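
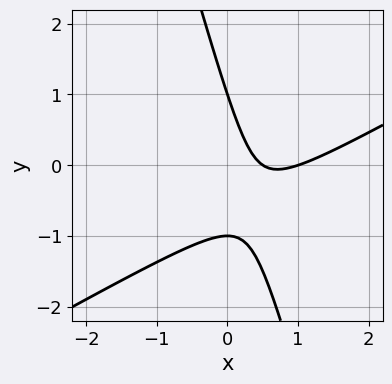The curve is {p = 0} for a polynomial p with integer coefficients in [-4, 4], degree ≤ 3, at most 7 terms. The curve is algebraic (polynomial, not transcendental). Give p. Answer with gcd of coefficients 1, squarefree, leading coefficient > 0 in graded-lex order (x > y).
2*x^2 - 3*x*y - y^2 - 3*x + 1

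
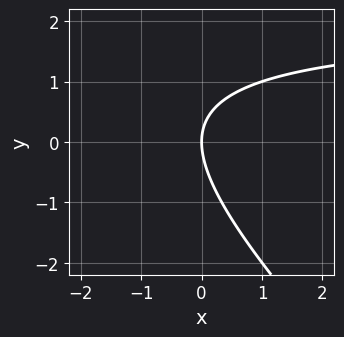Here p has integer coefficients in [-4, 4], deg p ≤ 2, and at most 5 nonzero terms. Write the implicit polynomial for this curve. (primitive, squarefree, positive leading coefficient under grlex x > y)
x*y + y^2 - 2*x

(a) Degree: no degree-1 curve has this shape, so deg p = 2.
(b) From the axis intercepts and sections: it crosses the x-axis at the gridline x = 0; one y-axis crossing is at y = 0.
(c) Solving for integer coefficients yields p as stated.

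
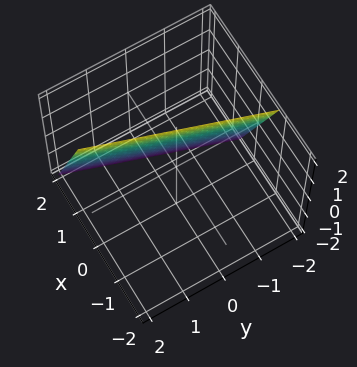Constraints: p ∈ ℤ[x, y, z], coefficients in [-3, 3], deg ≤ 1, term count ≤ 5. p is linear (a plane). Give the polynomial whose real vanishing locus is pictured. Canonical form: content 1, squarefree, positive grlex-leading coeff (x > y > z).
3*x - y + z - 2

1. deg p = 1. The surface is flat (a plane).
2. Checking where it meets the axes: it crosses the y-axis at the gridline y = -2; it crosses the z-axis at the gridline z = 2.
3. Together with the visible shape, these determine p as stated.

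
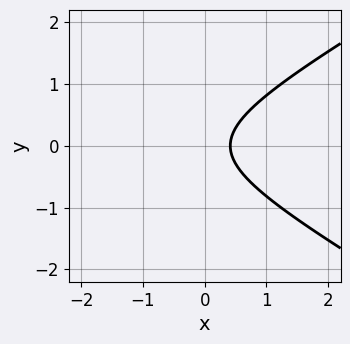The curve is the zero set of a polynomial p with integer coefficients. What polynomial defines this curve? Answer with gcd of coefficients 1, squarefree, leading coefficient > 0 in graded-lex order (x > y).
x^2 - 3*y^2 + 2*x - 1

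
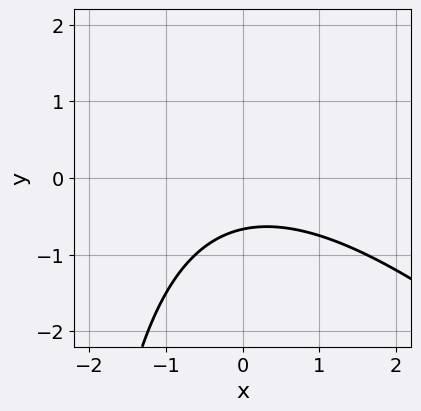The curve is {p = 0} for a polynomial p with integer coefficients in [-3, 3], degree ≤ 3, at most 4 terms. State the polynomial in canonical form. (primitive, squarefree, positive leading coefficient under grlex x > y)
x^2 + x*y + 3*y + 2

Degree: the shape is more complex than any degree-1 curve, so deg p = 2.
Reading off the gridlines: no x-intercept at any integer in the box.
Fitting integer coefficients to these (and the overall shape) gives p.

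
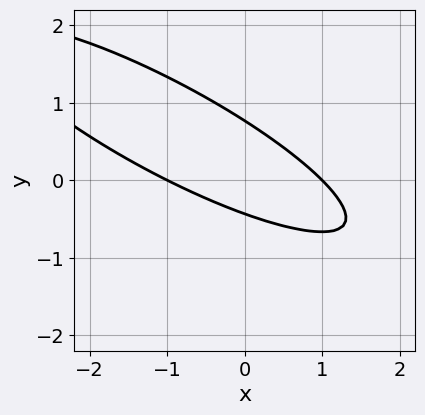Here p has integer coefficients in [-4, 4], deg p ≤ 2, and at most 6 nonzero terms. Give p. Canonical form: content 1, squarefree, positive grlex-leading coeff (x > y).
First, the degree is 2 — the shape is more complex than any degree-1 curve.
Then, from the axis intercepts and sections: among the integer gridlines, it crosses the x-axis at x ∈ {-1, 1}.
Finally, the integer polynomial consistent with all of this is the stated p.

x^2 + 3*x*y + 3*y^2 - y - 1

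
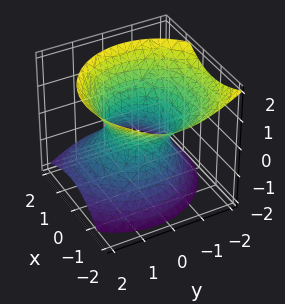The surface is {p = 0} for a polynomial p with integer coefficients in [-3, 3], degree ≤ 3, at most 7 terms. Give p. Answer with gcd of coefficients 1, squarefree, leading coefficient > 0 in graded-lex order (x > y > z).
3*x^2 + 2*x*z + 3*y^2 + y*z - 3*z^2 - 3

First, deg p = 2. A generic line meets the surface in up to 2 points.
Then, checking where it meets the axes: among the integer gridlines, it crosses the x-axis at x ∈ {-1, 1}; no z-intercept at any integer in the box; the y-axis gridline crossings are at y ∈ {-1, 1}.
Finally, matching integer coefficients to the picture gives p.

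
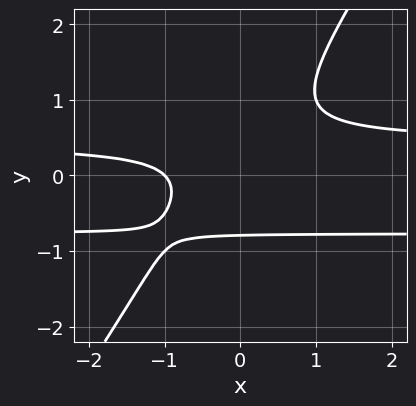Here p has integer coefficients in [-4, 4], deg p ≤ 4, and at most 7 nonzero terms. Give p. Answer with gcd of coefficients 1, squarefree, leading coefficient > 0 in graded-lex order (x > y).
3*x*y^2 - 2*y^3 + x*y - x - 1

First, degree: a generic line meets the curve in up to 3 points, so deg p = 3.
Next, observable constraints: it crosses the x-axis at the gridline x = -1.
Finally, together with the visible shape, these determine p as stated.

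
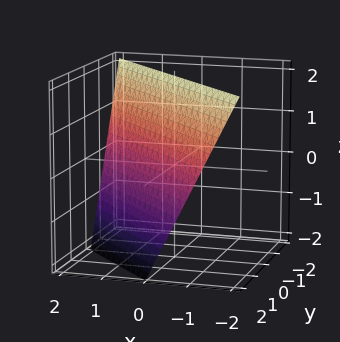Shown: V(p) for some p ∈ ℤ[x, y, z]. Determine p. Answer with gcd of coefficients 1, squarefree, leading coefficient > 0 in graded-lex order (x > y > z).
2*x + 2*y + z - 2

1. deg p = 1. Every cross-section is a straight line — this is a plane.
2. Against the integer gridlines: it crosses the z-axis at the gridline z = 2; it meets the y-axis at y = 1 (among the integer gridlines).
3. The integer polynomial consistent with all of this is the stated p. Check: (1, 0, 0) on the x-axis lies on the surface, and p(1, 0, 0) = 0. ✓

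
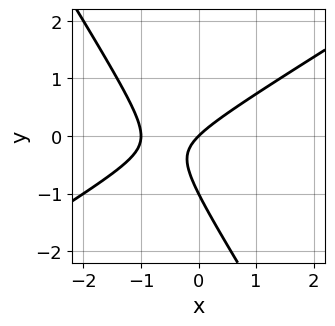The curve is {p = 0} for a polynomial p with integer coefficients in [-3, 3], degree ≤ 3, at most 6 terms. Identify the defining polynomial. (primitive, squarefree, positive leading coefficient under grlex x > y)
The degree is 2 — a generic line meets the curve in up to 2 points.
Checking where it meets the axes: among the integer gridlines, it crosses the y-axis at y ∈ {-1, 0}; the x-axis gridline crossings are at x ∈ {-1, 0}.
The integer polynomial consistent with all of this is the stated p.

x^2 - x*y - y^2 + x - y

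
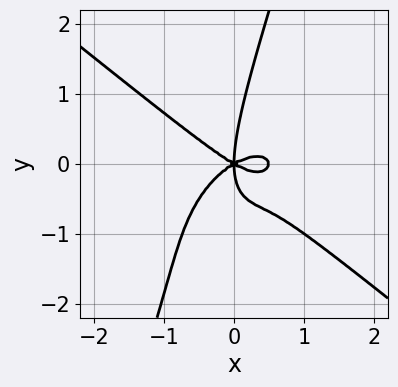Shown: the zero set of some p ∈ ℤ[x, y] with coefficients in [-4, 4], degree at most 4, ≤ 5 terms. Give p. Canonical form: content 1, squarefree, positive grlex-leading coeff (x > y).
2*x^4 + 3*x*y^3 - y^4 - x^3 + 3*x*y^2

Degree: a generic line meets the curve in up to 4 points, so deg p = 4.
Reading off the gridlines: one y-axis crossing is at y = 0; one x-axis crossing is at x = 0.
Putting this together gives p.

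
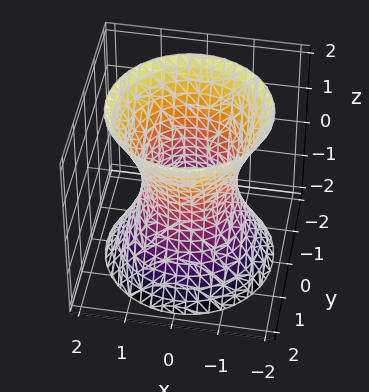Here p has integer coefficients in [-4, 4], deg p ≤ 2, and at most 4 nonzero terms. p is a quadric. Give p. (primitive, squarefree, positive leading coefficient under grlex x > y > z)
First, deg p = 2. An hourglass — one-sheet hyperboloid; a quadric.
Next, symmetries: every cross-section ⟂ z is a circle, so x, y appear only via x² + y²; the z ↦ −z reflection is a symmetry, so z appears only in even powers.
Next, checking where it meets the axes: it misses every integer gridline on the z-axis; the x-axis gridline crossings are at x ∈ {-1, 1}; among the integer gridlines, it crosses the y-axis at y ∈ {-1, 1}; a circular section at z = 2 has radius between 1 and 2.
Finally, the integer polynomial consistent with all of this is the stated p.

2*x^2 + 2*y^2 - z^2 - 2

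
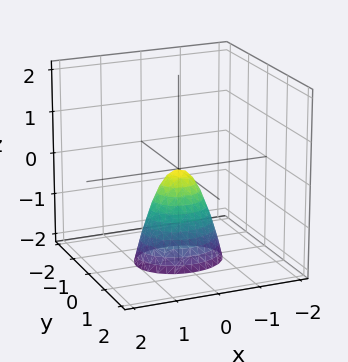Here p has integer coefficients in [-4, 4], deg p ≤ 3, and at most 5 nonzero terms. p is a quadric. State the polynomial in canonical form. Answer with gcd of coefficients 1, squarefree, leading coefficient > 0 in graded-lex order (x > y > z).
The degree is 2 — a paraboloid; a quadric.
Symmetries: it's symmetric under x → −x, forcing even powers of x; it's symmetric under y → −y, forcing even powers of y.
Checking where it meets the axes: it crosses the z-axis at the gridline z = 0; it meets the x-axis at x = 0 (among the integer gridlines); it meets the y-axis at y = 0 (among the integer gridlines).
Fitting integer coefficients to these (and the overall shape) gives p.

2*x^2 + 3*y^2 + z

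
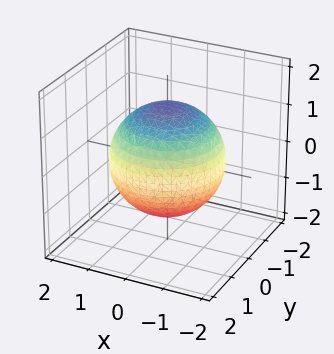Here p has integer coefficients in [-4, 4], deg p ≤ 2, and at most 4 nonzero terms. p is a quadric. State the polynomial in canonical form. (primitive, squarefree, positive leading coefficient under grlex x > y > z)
x^2 + y^2 + z^2 - 2

deg p = 2. Bounded and convex; a quadric.
Symmetries: the z ↦ −z reflection is a symmetry, so z appears only in even powers; the z-axis is an axis of rotation, so x and y enter only as x² + y².
Observable constraints: a circular section at z = -1 has radius exactly 1.
Solving for integer coefficients yields p as stated.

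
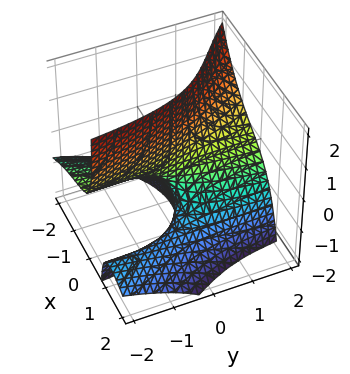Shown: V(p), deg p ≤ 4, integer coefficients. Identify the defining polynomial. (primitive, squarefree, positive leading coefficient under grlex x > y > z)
First, degree: the shape is more complex than any degree-2 surface, so deg p = 3.
Then, from the visible intercepts: it crosses the x-axis at the gridline x = 0; every point of the z-axis in the box is on the surface; the visible y-axis segment lies entirely on the surface.
Finally, the integer polynomial consistent with all of this is the stated p.

x^3 - 2*x*y*z + 3*x*z + 2*y*z + 3*x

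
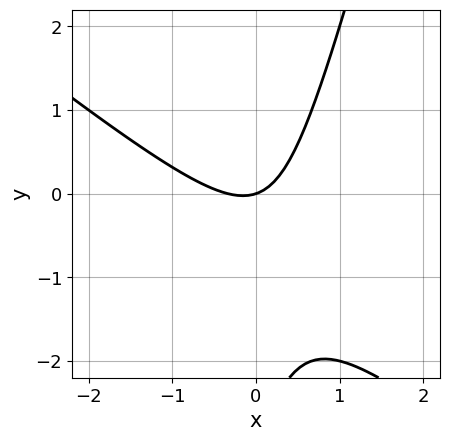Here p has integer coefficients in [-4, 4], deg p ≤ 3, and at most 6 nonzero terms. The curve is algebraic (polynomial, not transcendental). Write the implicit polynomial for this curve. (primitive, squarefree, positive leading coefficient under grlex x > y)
3*x^2 + 3*x*y - y^2 + x - 3*y

First, degree: the shape is more complex than any degree-1 curve, so deg p = 2.
Then, against the integer gridlines: it crosses the y-axis at the gridline y = 0; one x-axis crossing is at x = 0.
Finally, fitting integer coefficients to these (and the overall shape) gives p.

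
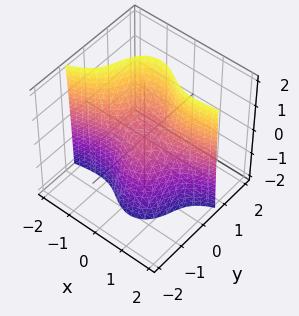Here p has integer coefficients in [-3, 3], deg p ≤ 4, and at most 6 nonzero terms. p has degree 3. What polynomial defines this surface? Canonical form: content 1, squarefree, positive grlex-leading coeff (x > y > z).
x^3 - 3*x^2*y - x*y*z - 2*y^3 + z

1. Degree: the shape is more complex than any degree-2 surface, so deg p = 3.
2. From the visible intercepts: it meets the y-axis at y = 0 (among the integer gridlines); one x-axis crossing is at x = 0; it meets the z-axis at z = 0 (among the integer gridlines).
3. Matching integer coefficients to the picture gives p.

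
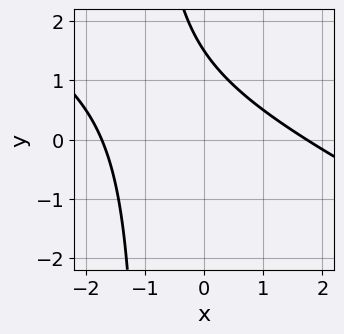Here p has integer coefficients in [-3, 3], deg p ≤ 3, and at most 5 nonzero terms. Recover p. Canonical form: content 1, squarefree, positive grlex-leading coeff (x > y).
x^2 + 2*x*y + 2*y - 3

First, degree: a generic line meets the curve in up to 2 points, so deg p = 2.
Finally, putting this together gives p.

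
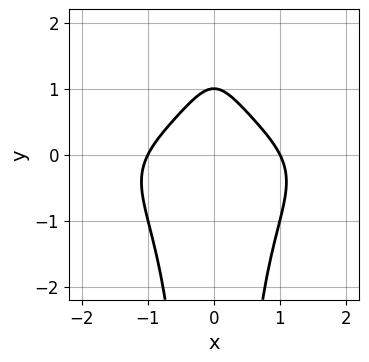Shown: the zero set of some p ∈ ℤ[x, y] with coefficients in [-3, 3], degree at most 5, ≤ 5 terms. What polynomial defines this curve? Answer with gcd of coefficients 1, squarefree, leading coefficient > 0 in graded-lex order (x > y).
x^2*y^2 + x^2 + y - 1

First, deg p = 4. No degree-3 curve has this shape.
Then, symmetries: it's symmetric under x → −x, forcing even powers of x.
Next, observable constraints: it meets the y-axis at y = 1 (among the integer gridlines); among the integer gridlines, it crosses the x-axis at x ∈ {-1, 1}.
Finally, the integer polynomial consistent with all of this is the stated p.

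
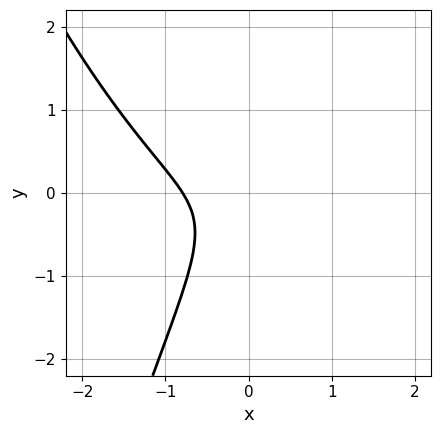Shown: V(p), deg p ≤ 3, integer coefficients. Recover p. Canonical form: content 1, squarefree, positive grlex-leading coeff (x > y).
1. deg p = 3. No degree-2 curve has this shape.
2. Reading off the gridlines: the curve avoids every integer y-axis point in the box.
3. Fitting integer coefficients to these (and the overall shape) gives p.

2*x^3 - 3*x*y + 2*y^2 + 1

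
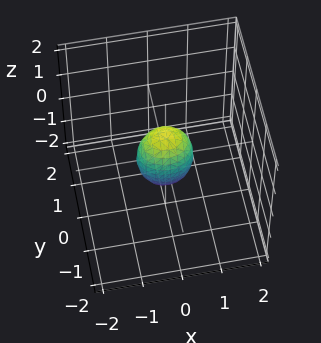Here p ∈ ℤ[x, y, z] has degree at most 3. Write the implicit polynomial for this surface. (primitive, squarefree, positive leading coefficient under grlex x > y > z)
2*x^2 + 3*y^2 + z^2 - 1

Degree: a closed, bounded, convex surface; a quadric, so deg p = 2.
Symmetries: the x ↦ −x reflection is a symmetry, so x appears only in even powers; the y ↦ −y reflection is a symmetry, so y appears only in even powers; mirror symmetry z ↦ −z ⇒ only even powers of z.
From the visible intercepts: among the integer gridlines, it crosses the z-axis at z ∈ {-1, 1}.
The integer polynomial consistent with all of this is the stated p.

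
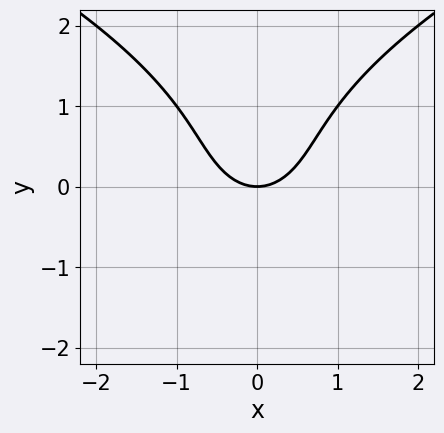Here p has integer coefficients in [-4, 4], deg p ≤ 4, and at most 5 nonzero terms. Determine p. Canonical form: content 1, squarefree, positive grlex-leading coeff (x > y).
(a) The degree is 3 — no degree-2 curve has this shape.
(b) Symmetries: the x ↦ −x reflection is a symmetry, so x appears only in even powers.
(c) Reading off the gridlines: it meets the y-axis at y = 0 (among the integer gridlines); it meets the x-axis at x = 0 (among the integer gridlines).
(d) Matching integer coefficients to the picture gives p.

y^3 - 2*x^2 - y^2 + 2*y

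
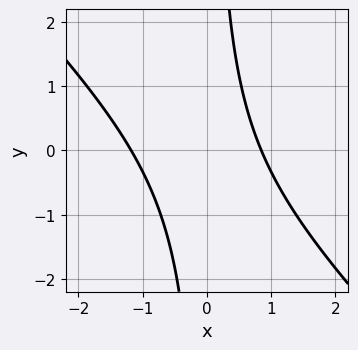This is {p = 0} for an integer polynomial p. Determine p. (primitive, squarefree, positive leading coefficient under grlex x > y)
3*x^2 + 3*x*y + x - 3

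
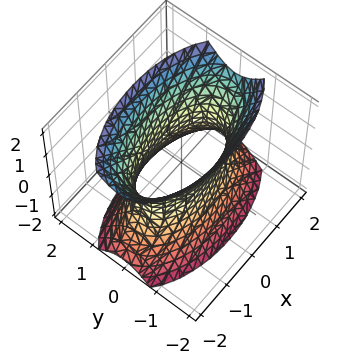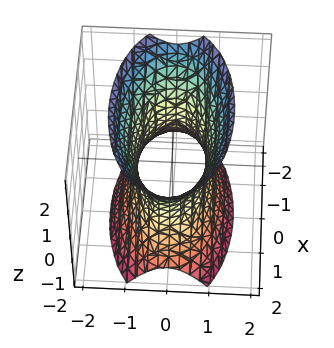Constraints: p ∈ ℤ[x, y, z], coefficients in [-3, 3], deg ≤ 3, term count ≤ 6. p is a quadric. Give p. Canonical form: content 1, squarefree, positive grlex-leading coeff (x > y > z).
x^2 + 3*y^2 - z^2 - 2

1. The degree is 2 — an hourglass — one-sheet hyperboloid; a quadric.
2. Symmetries: it's symmetric under z → −z, forcing even powers of z; the y ↦ −y reflection is a symmetry, so y appears only in even powers; the x ↦ −x reflection is a symmetry, so x appears only in even powers.
3. Checking where it meets the axes: it misses every integer gridline on the z-axis.
4. Assembling these constraints gives the stated polynomial.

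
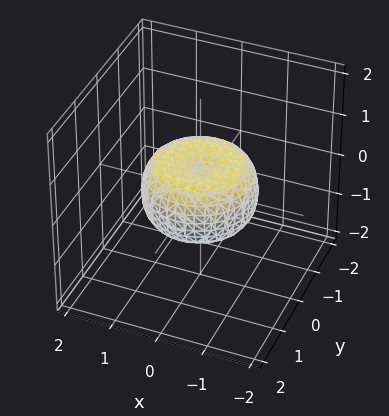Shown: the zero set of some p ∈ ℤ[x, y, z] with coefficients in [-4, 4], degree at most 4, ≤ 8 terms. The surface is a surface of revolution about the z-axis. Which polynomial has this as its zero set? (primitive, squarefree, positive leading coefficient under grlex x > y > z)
2*x^4 + 4*x^2*y^2 + 2*y^4 - 2*x^2 - 2*y^2 + 3*z^2 - 1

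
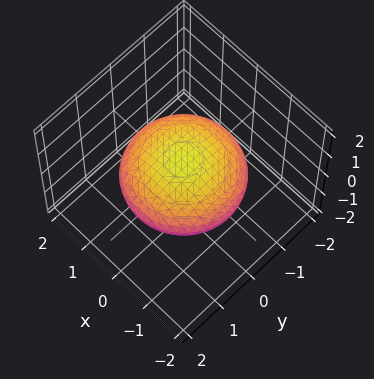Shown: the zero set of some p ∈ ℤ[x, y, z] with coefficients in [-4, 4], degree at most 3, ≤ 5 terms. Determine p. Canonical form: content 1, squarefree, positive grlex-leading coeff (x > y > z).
x^2 + y^2 + 3*z^2 - 2

First, degree: a closed, bounded, convex surface; a quadric, so deg p = 2.
Next, symmetries: it's symmetric under z → −z, forcing even powers of z; rotational symmetry about the z-axis ⇒ p depends on x, y only through x² + y².
Next, from the axis intercepts and sections: a circular section at z = 0 has radius between 1 and 2.
Finally, fitting integer coefficients to these (and the overall shape) gives p.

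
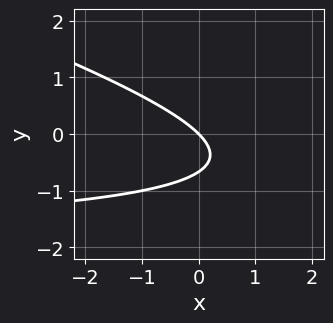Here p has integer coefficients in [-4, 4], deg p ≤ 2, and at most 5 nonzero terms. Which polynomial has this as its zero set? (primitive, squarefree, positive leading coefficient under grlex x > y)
x*y + 3*y^2 + 2*x + 2*y

The degree is 2 — a generic line meets the curve in up to 2 points.
Against the integer gridlines: it crosses the y-axis at the gridline y = 0; it meets the x-axis at x = 0 (among the integer gridlines).
Together with the visible shape, these determine p as stated.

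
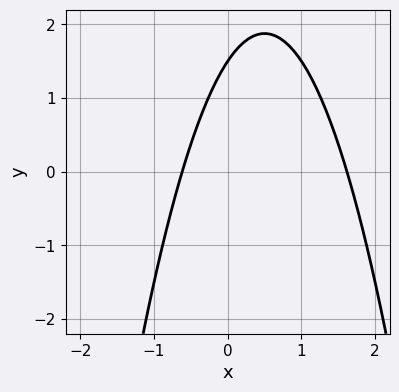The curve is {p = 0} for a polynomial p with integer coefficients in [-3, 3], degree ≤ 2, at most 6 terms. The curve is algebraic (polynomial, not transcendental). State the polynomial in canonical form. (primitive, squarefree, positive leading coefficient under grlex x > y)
The degree is 2 — the shape is more complex than any degree-1 curve.
Putting this together gives p.

3*x^2 - 3*x + 2*y - 3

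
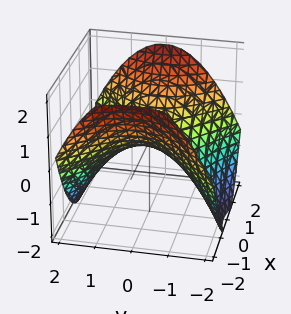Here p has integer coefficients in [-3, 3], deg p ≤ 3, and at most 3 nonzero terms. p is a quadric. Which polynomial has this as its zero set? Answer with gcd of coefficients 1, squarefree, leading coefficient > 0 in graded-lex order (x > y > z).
Degree: a hyperbolic paraboloid; a quadric, so deg p = 2.
Symmetries: the y ↦ −y reflection is a symmetry, so y appears only in even powers; the x ↦ −x reflection is a symmetry, so x appears only in even powers.
Reading off the gridlines: it meets the z-axis at z = 0 (among the integer gridlines); it crosses the x-axis at the gridline x = 0; one y-axis crossing is at y = 0.
These observations pin down the coefficients.

x^2 - y^2 - 2*z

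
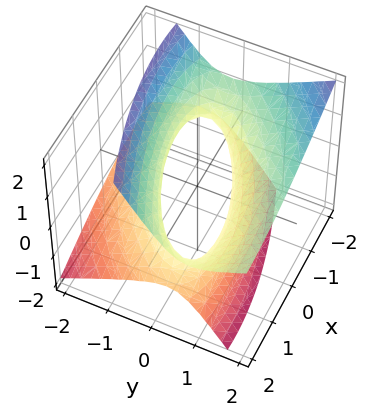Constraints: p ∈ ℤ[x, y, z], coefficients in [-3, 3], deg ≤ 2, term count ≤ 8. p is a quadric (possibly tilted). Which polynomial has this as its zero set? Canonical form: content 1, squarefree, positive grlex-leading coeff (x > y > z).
The degree is 2 — a generic line meets the surface in up to 2 points.
Reading off the gridlines: the surface avoids every integer z-axis point in the box.
Putting this together gives p.

x^2 - 2*x*y + 3*y^2 - 3*y*z - 3*z^2 - 2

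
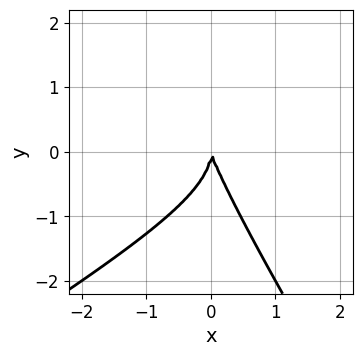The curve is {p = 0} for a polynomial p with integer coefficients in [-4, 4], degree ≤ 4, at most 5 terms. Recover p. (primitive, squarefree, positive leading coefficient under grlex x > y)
(a) deg p = 3. No degree-2 curve has this shape.
(b) From the axis intercepts and sections: it meets the y-axis at y = 0 (among the integer gridlines); it crosses the x-axis at the gridline x = 0.
(c) Matching integer coefficients to the picture gives p.

x^3 - 2*x*y^2 - y^3 - 3*x^2 - x*y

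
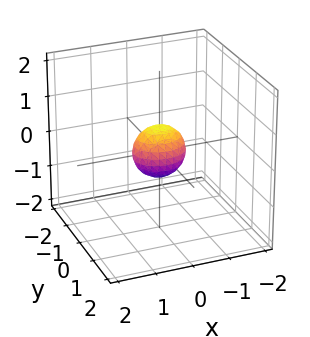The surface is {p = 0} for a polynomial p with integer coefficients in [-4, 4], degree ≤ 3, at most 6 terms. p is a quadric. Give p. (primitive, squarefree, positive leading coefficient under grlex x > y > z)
2*x^2 + 3*y^2 + 2*z^2 - 1

1. The degree is 2 — bounded and convex; a quadric.
2. Symmetries: mirror symmetry z ↦ −z ⇒ only even powers of z; it's symmetric under y → −y, forcing even powers of y; the x ↦ −x reflection is a symmetry, so x appears only in even powers.
3. Together with the visible shape, these determine p as stated.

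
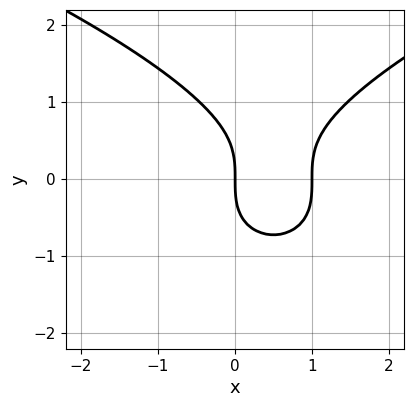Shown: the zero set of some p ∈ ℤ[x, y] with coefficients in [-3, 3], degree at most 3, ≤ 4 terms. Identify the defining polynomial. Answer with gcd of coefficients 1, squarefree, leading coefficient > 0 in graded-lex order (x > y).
2*y^3 - 3*x^2 + 3*x

First, the degree is 3 — no degree-2 curve has this shape.
Next, reading off the gridlines: among the integer gridlines, it crosses the x-axis at x ∈ {0, 1}; it crosses the y-axis at the gridline y = 0.
Finally, together with the visible shape, these determine p as stated.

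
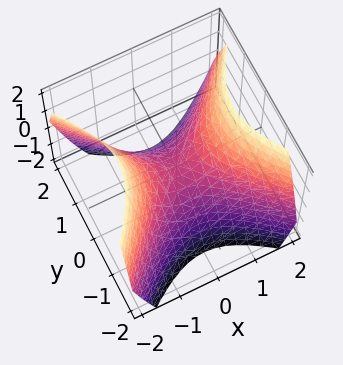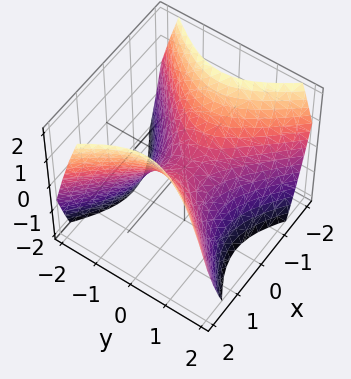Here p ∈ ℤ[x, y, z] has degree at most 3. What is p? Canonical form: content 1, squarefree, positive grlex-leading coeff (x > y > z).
x^2 - y^2 - z

1. Degree: a saddle surface; a quadric, so deg p = 2.
2. Symmetries: it's symmetric under x → −x, forcing even powers of x; mirror symmetry y ↦ −y ⇒ only even powers of y.
3. From the visible intercepts: it meets the y-axis at y = 0 (among the integer gridlines); it crosses the z-axis at the gridline z = 0; one x-axis crossing is at x = 0.
4. Matching integer coefficients to the picture gives p.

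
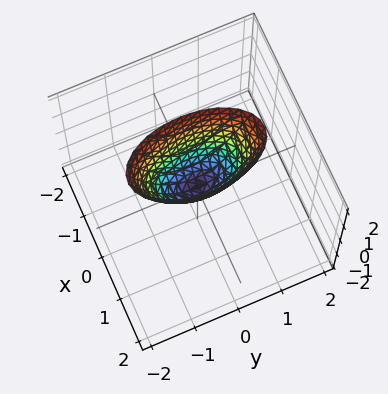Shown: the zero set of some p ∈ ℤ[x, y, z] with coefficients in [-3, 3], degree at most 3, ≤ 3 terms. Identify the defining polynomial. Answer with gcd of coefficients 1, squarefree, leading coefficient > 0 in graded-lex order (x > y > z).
3*x^2 + y^2 - z

First, deg p = 2.
Next, symmetries: the x ↦ −x reflection is a symmetry, so x appears only in even powers; it's symmetric under y → −y, forcing even powers of y.
Next, against the integer gridlines: it crosses the y-axis at the gridline y = 0; one x-axis crossing is at x = 0.
Finally, matching integer coefficients to the picture gives p.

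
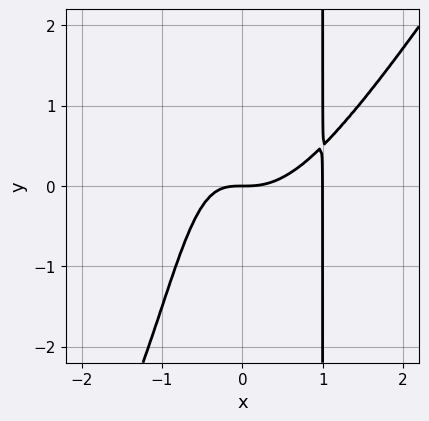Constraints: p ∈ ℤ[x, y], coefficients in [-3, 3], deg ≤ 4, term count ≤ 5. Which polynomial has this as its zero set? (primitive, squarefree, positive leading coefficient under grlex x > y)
3*x^4 - 2*x^3*y - 3*x^3 + 2*y

First, deg p = 4. No degree-3 curve has this shape.
Next, observable constraints: one y-axis crossing is at y = 0; among the integer gridlines, it crosses the x-axis at x ∈ {0, 1}.
Finally, solving for integer coefficients yields p as stated.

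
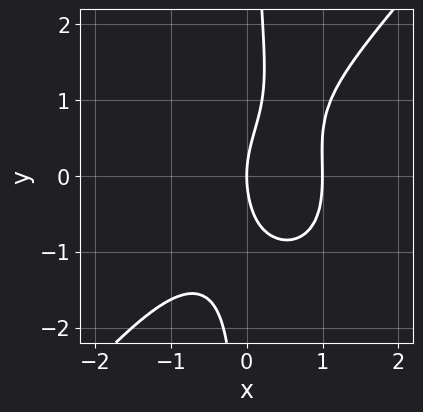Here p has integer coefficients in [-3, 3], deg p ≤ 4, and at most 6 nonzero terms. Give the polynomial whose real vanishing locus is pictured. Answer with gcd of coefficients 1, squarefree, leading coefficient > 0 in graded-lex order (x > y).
(a) deg p = 4.
(b) Observable constraints: among the integer gridlines, it crosses the x-axis at x ∈ {0, 1}; it crosses the y-axis at the gridline y = 0.
(c) The integer polynomial consistent with all of this is the stated p.

3*x^4 - 2*x*y^3 + y^2 - 3*x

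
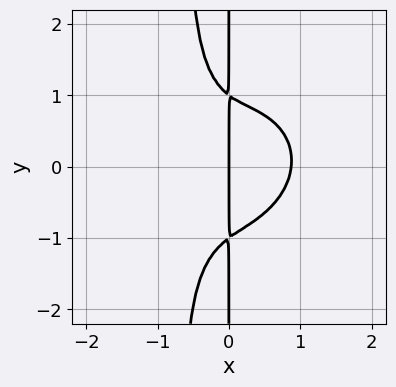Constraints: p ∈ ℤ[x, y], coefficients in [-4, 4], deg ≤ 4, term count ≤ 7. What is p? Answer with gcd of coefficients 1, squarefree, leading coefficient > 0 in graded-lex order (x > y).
3*x^4 - x^3*y + 3*x^2*y^2 + 2*x*y^2 - 2*x

1. deg p = 4.
2. Observable constraints: the visible y-axis segment lies entirely on the curve; it meets the x-axis at x = 0 (among the integer gridlines).
3. Together with the visible shape, these determine p as stated.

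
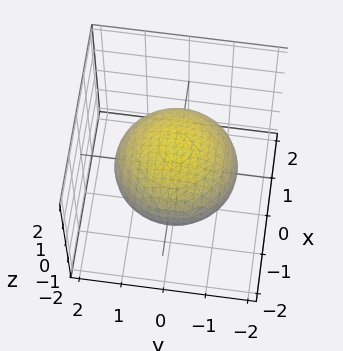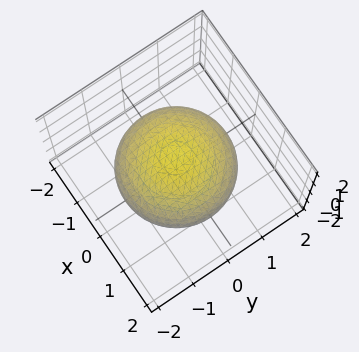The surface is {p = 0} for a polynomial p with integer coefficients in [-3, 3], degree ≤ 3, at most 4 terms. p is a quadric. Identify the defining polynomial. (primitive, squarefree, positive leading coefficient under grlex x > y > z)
First, deg p = 2.
Then, symmetries: the z-axis is an axis of rotation, so x and y enter only as x² + y²; the z ↦ −z reflection is a symmetry, so z appears only in even powers.
Then, reading off the gridlines: among the integer gridlines, it crosses the z-axis at z ∈ {-1, 1}; a circular section at z = 0 has radius between 1 and 2.
Finally, fitting integer coefficients to these (and the overall shape) gives p.

x^2 + y^2 + 2*z^2 - 2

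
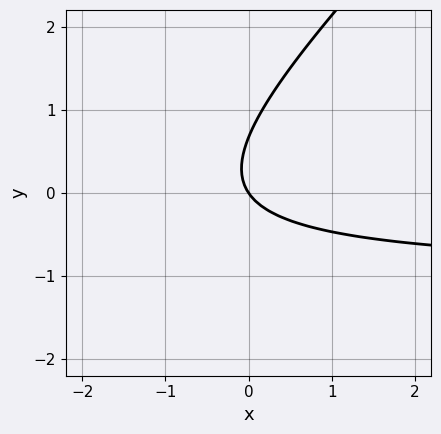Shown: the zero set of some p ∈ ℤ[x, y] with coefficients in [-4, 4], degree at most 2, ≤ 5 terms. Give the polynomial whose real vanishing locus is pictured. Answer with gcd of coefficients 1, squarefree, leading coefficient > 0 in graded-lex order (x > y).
3*x*y - 3*y^2 + 3*x + 2*y

Degree: no degree-1 curve has this shape, so deg p = 2.
Reading off the gridlines: one x-axis crossing is at x = 0; one y-axis crossing is at y = 0.
These observations pin down the coefficients.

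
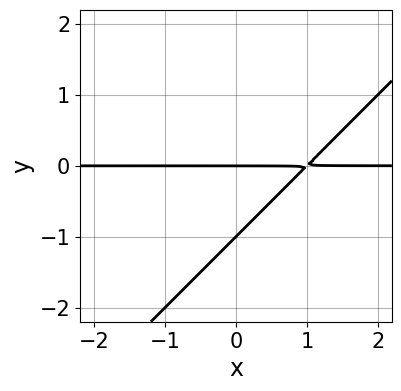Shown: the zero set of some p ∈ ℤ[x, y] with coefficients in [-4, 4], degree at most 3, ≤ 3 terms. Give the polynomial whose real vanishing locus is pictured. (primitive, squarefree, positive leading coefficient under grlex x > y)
1. The degree is 2 — a generic line meets the curve in up to 2 points.
2. Against the integer gridlines: the visible x-axis segment lies entirely on the curve; among the integer gridlines, it crosses the y-axis at y ∈ {-1, 0}.
3. Solving for integer coefficients yields p as stated.

x*y - y^2 - y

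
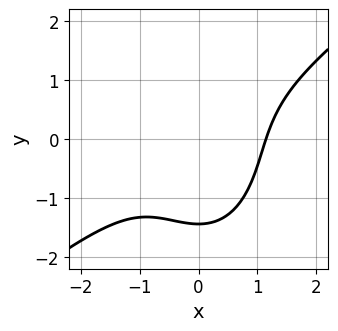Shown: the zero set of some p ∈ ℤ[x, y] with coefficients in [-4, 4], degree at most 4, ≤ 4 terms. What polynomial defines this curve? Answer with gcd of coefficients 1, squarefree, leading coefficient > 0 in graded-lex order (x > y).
2*x^3 - 2*x^2*y - y^3 - 3

(a) deg p = 3.
(b) Matching integer coefficients to the picture gives p.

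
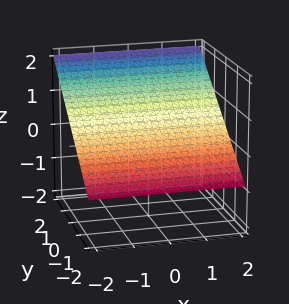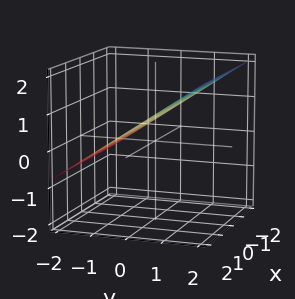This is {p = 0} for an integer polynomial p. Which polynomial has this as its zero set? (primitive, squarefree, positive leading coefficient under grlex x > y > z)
(a) deg p = 1.
(b) Against the integer gridlines: one y-axis crossing is at y = -1; the surface avoids every integer x-axis point in the box.
(c) These observations pin down the coefficients.

2*y - 3*z + 2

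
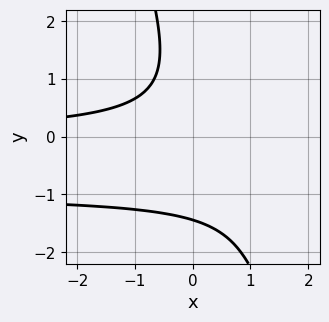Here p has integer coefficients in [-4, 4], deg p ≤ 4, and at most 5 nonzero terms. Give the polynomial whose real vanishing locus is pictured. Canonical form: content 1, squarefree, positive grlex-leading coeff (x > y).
The degree is 3 — no degree-2 curve has this shape.
Against the integer gridlines: the curve avoids every integer x-axis point in the box.
Assembling these constraints gives the stated polynomial.

3*x*y^2 + y^3 + 3*x*y + 3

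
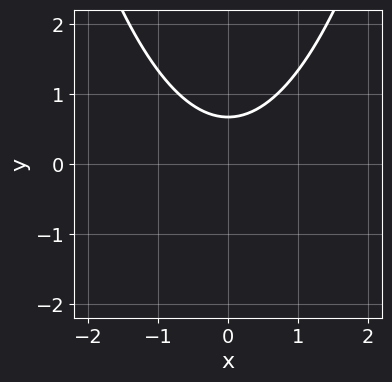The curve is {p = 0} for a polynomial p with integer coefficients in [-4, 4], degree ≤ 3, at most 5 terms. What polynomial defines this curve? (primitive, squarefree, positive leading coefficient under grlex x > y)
(a) The degree is 2 — the shape is more complex than any degree-1 curve.
(b) Symmetries: it's symmetric under x → −x, forcing even powers of x.
(c) Reading off the gridlines: no x-intercept at any integer in the box.
(d) Matching integer coefficients to the picture gives p.

2*x^2 - 3*y + 2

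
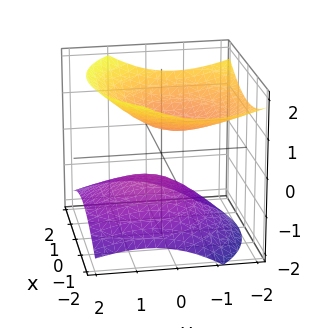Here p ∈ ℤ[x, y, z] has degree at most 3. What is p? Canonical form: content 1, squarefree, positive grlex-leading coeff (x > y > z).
x^2 + y^2 + y*z - 2*z^2 + 1

There are 2 components. Treating them together as one polynomial.
Degree: no degree-1 surface has this shape, so deg p = 2.
Observable constraints: the surface avoids every integer y-axis point in the box; no x-intercept at any integer in the box.
Fitting integer coefficients to these (and the overall shape) gives p.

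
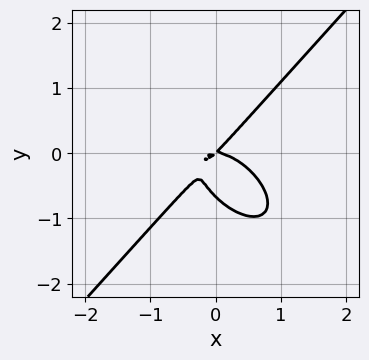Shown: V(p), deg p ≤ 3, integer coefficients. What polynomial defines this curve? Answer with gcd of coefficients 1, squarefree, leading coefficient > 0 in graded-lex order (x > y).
3*x^3 + x^2*y - 3*y^3 + 2*x*y - 2*y^2

First, deg p = 3. No degree-2 curve has this shape.
Next, against the integer gridlines: it crosses the x-axis at the gridline x = 0; one y-axis crossing is at y = 0.
Finally, fitting integer coefficients to these (and the overall shape) gives p.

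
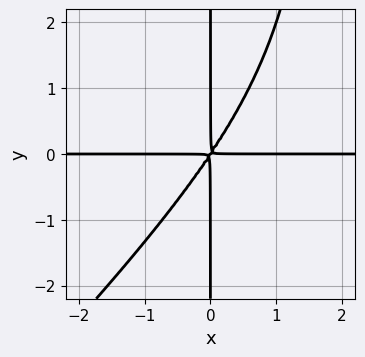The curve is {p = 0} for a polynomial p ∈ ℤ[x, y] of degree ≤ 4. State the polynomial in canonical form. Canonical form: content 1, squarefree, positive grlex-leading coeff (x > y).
deg p = 4.
Checking where it meets the axes: the visible x-axis segment lies entirely on the curve; every point of the y-axis in the box is on the curve.
Together with the visible shape, these determine p as stated.

x^3*y - x^2*y^2 - 3*x^2*y + 2*x*y^2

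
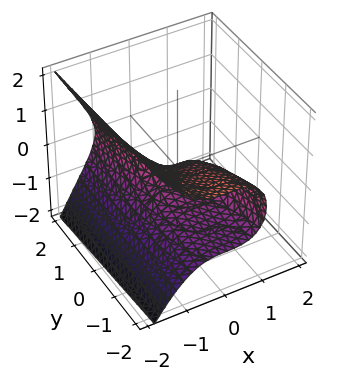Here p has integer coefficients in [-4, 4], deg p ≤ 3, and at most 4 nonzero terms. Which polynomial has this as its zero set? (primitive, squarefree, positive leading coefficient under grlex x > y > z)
2*x^3 + 3*z^2 + y

First, the degree is 3 — the shape is more complex than any degree-2 surface.
Then, checking where it meets the axes: one z-axis crossing is at z = 0; it meets the y-axis at y = 0 (among the integer gridlines); it crosses the x-axis at the gridline x = 0.
Finally, fitting integer coefficients to these (and the overall shape) gives p.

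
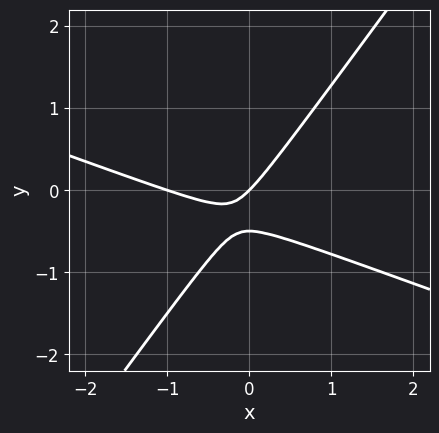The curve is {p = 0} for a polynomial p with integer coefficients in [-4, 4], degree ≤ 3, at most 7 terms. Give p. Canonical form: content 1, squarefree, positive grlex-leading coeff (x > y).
(a) Degree: no degree-1 curve has this shape, so deg p = 2.
(b) Observable constraints: among the integer gridlines, it crosses the x-axis at x ∈ {-1, 0}; it meets the y-axis at y = 0 (among the integer gridlines).
(c) Together with the visible shape, these determine p as stated.

x^2 + 2*x*y - 2*y^2 + x - y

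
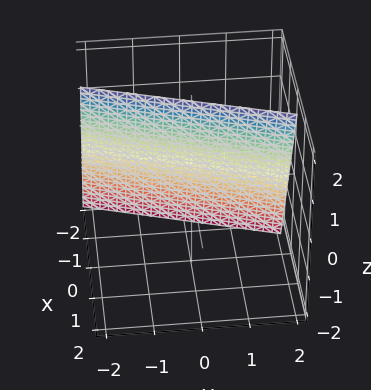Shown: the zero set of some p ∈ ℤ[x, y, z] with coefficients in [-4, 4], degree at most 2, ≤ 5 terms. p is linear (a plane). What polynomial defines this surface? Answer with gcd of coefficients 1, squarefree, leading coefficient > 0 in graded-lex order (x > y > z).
3*x - y - z + 2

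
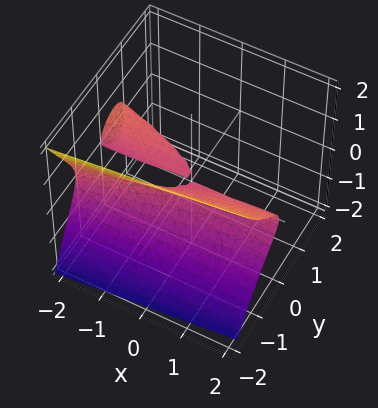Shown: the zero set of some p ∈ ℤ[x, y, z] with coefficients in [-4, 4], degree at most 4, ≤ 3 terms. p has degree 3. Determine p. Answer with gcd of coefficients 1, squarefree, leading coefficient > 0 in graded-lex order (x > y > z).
There are 2 components. They look like related sheets of one shape, so recover p as a whole.
Degree: the shape is more complex than any degree-2 surface, so deg p = 3.
Against the integer gridlines: every point of the x-axis in the box is on the surface; one z-axis crossing is at z = 0; one y-axis crossing is at y = 0.
Assembling these constraints gives the stated polynomial.

2*y^3 + x*y + 3*z^2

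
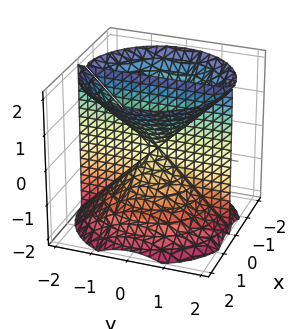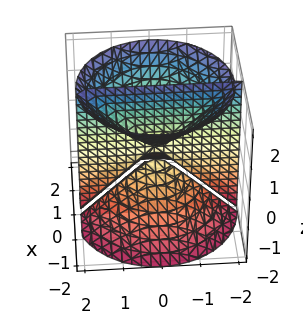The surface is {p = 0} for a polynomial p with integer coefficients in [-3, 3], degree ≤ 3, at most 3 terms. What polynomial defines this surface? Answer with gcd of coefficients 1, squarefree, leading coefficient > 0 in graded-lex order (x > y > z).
x^3 + x*y^2 - x*z^2

The picture has 3 separate pieces. They look like related sheets of one shape, so recover p as a whole.
Degree: a generic line meets the surface in up to 3 points, so deg p = 3.
Observable constraints: the visible z-axis segment lies entirely on the surface; the visible y-axis segment lies entirely on the surface; it meets the x-axis at x = 0 (among the integer gridlines).
Assembling these constraints gives the stated polynomial.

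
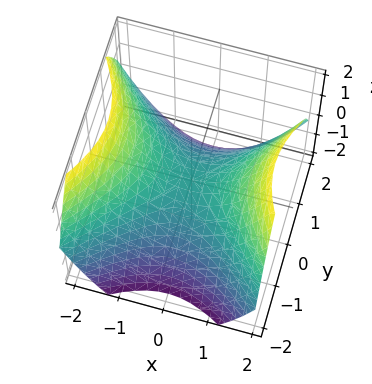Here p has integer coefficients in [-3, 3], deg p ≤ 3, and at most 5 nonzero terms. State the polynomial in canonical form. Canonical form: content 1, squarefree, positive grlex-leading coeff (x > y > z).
1. Degree: a saddle surface; a quadric, so deg p = 2.
2. Symmetries: it's symmetric under x → −x, forcing even powers of x; the y ↦ −y reflection is a symmetry, so y appears only in even powers.
3. Observable constraints: it meets the x-axis at x = 0 (among the integer gridlines); it crosses the y-axis at the gridline y = 0; it meets the z-axis at z = 0 (among the integer gridlines).
4. Assembling these constraints gives the stated polynomial.

2*x^2 - 2*y^2 - 3*z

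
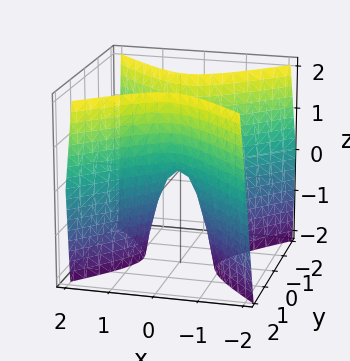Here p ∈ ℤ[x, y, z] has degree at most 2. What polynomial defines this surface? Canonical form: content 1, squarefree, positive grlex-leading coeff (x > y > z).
(a) Degree: a saddle surface; a quadric, so deg p = 2.
(b) Symmetries: mirror symmetry x ↦ −x ⇒ only even powers of x; it's symmetric under y → −y, forcing even powers of y.
(c) Against the integer gridlines: one x-axis crossing is at x = 0; it meets the y-axis at y = 0 (among the integer gridlines); it meets the z-axis at z = 0 (among the integer gridlines).
(d) Together with the visible shape, these determine p as stated.

3*x^2 - 3*y^2 + z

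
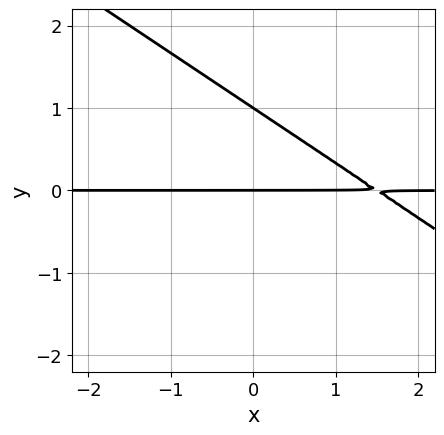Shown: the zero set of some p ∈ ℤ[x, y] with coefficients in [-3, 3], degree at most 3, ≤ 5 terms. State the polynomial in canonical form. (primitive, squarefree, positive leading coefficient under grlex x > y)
2*x*y + 3*y^2 - 3*y

The degree is 2 — the shape is more complex than any degree-1 curve.
From the visible intercepts: among the integer gridlines, it crosses the y-axis at y ∈ {0, 1}; every point of the x-axis in the box is on the curve.
The integer polynomial consistent with all of this is the stated p.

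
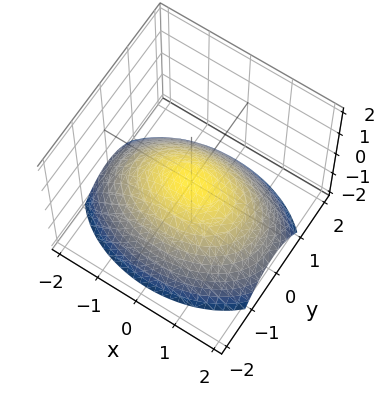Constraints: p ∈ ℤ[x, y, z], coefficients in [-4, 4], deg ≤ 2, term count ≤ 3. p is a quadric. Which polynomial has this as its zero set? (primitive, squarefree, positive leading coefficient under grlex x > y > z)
1. Degree: a paraboloid; a quadric, so deg p = 2.
2. Symmetries: the y ↦ −y reflection is a symmetry, so y appears only in even powers; mirror symmetry x ↦ −x ⇒ only even powers of x.
3. Reading off the gridlines: one z-axis crossing is at z = 0; one y-axis crossing is at y = 0; it meets the x-axis at x = 0 (among the integer gridlines).
4. Assembling these constraints gives the stated polynomial.

x^2 + 2*y^2 + 3*z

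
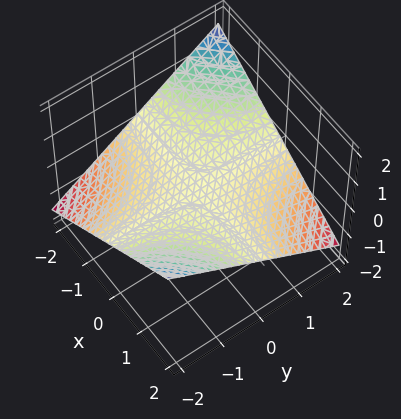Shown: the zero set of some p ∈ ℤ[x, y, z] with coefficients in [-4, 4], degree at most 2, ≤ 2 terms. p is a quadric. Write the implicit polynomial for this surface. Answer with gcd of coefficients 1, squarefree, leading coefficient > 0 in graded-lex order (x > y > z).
(a) deg p = 2. A hyperbolic paraboloid; a quadric.
(b) Against the integer gridlines: the visible x-axis segment lies entirely on the surface; every point of the y-axis in the box is on the surface.
(c) Assembling these constraints gives the stated polynomial.

x*y + 3*z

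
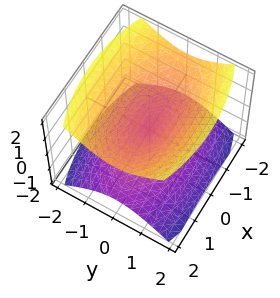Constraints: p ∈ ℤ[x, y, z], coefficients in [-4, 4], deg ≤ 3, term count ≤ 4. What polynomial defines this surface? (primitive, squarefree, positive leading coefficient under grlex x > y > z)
First, I count 2 distinct pieces. Treating them together as one polynomial.
Then, the degree is 2 — a double cone through the origin; a quadric.
Then, symmetries: the z ↦ −z reflection is a symmetry, so z appears only in even powers; it's symmetric under x → −x, forcing even powers of x; it's symmetric under y → −y, forcing even powers of y.
Then, from the visible intercepts: it crosses the x-axis at the gridline x = 0; one z-axis crossing is at z = 0.
Finally, these observations pin down the coefficients.

x^2 + 3*y^2 - 3*z^2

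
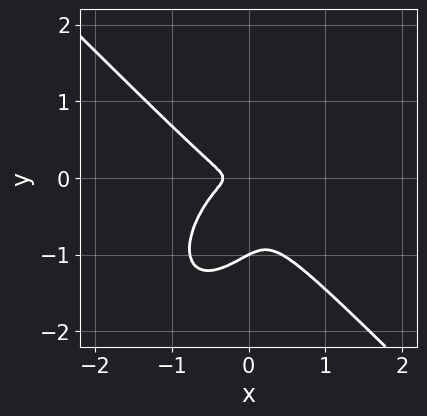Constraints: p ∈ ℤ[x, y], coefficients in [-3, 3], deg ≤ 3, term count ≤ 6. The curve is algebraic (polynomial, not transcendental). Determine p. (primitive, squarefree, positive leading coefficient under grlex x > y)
3*x^3 - x*y^2 + 2*y^3 + x^2 + 2*y^2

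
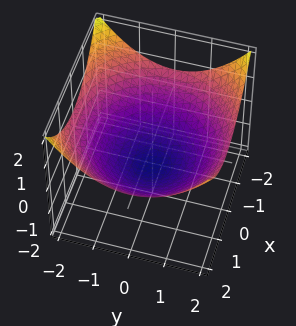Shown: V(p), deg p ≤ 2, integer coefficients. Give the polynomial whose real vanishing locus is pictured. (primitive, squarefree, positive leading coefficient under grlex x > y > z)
(a) Degree: the shape is more complex than any degree-1 surface, so deg p = 2.
(b) Symmetry: the z-axis is an axis of rotation, so x and y enter only as x² + y².
(c) Reading off the gridlines: one z-axis crossing is at z = -1; a circular section at z = 0 has radius between 1 and 2.
(d) Solving for integer coefficients yields p as stated.

x^2 + y^2 - 3*z - 3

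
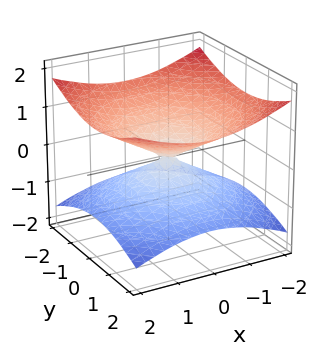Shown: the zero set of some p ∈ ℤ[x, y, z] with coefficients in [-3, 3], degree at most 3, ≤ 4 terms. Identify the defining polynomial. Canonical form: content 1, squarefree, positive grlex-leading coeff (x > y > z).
x^2 + y^2 - 3*z^2

deg p = 2. A double cone through the origin; a quadric.
Symmetries: it's symmetric under z → −z, forcing even powers of z; every cross-section ⟂ z is a circle, so x, y appear only via x² + y².
From the visible intercepts: one y-axis crossing is at y = 0; a circular section at z = 1 has radius between 1 and 2; one x-axis crossing is at x = 0; one z-axis crossing is at z = 0.
Matching integer coefficients to the picture gives p.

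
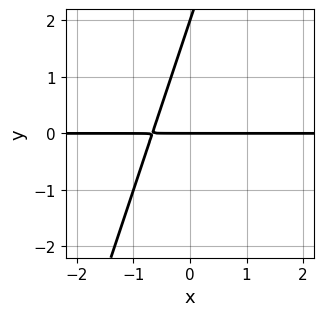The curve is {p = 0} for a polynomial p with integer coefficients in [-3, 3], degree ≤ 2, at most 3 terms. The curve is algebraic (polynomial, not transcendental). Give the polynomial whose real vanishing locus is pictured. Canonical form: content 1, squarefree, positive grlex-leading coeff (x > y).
(a) deg p = 2. A generic line meets the curve in up to 2 points.
(b) Checking where it meets the axes: the visible x-axis segment lies entirely on the curve; the y-axis gridline crossings are at y ∈ {0, 2}.
(c) These observations pin down the coefficients.

3*x*y - y^2 + 2*y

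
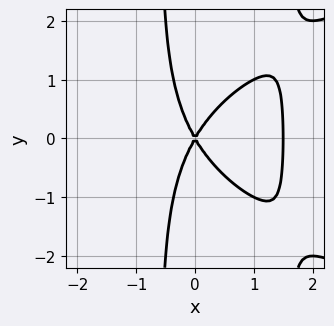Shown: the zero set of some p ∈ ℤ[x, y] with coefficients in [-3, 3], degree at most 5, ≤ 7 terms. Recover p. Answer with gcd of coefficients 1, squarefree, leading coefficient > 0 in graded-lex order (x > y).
1. deg p = 4. A generic line meets the curve in up to 4 points.
2. Symmetries: it's symmetric under y → −y, forcing even powers of y.
3. Checking where it meets the axes: it crosses the y-axis at the gridline y = 0; it crosses the x-axis at the gridline x = 0.
4. These observations pin down the coefficients.

x^2*y^2 - 2*x^3 - x*y^2 + 3*x^2 - y^2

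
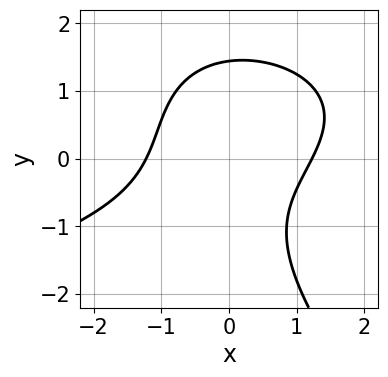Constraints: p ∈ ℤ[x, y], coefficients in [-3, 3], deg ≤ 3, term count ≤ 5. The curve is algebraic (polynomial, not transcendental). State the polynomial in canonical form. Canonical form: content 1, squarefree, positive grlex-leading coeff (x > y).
First, deg p = 3.
Finally, solving for integer coefficients yields p as stated.

x*y^2 + y^3 + 2*x^2 - 2*x*y - 3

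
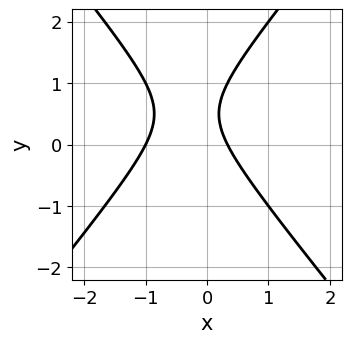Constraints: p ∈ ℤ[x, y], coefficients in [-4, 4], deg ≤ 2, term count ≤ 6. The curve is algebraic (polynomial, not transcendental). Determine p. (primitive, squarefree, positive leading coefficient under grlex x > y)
3*x^2 - 2*y^2 + 2*x + 2*y - 1

Degree: no degree-1 curve has this shape, so deg p = 2.
Against the integer gridlines: one x-axis crossing is at x = -1; it misses every integer gridline on the y-axis.
Solving for integer coefficients yields p as stated.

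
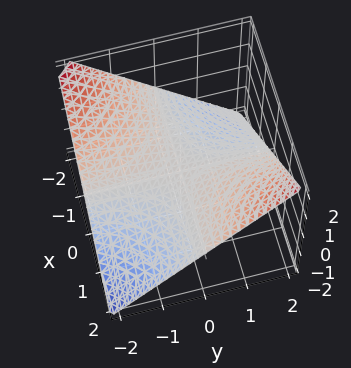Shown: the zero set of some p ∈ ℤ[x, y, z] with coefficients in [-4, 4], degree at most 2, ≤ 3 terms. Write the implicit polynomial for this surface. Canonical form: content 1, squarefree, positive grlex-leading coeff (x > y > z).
First, the degree is 2 — a hyperbolic paraboloid; a quadric.
Then, observable constraints: every point of the y-axis in the box is on the surface; it crosses the z-axis at the gridline z = 0; the visible x-axis segment lies entirely on the surface.
Finally, matching integer coefficients to the picture gives p.

x*y - 2*z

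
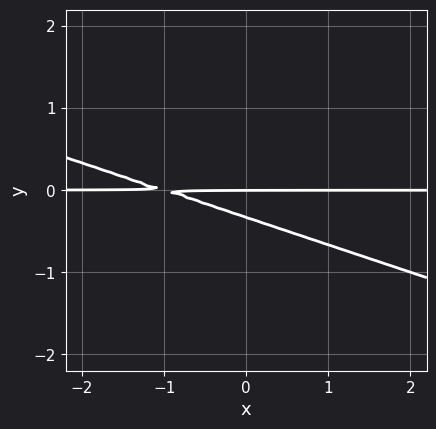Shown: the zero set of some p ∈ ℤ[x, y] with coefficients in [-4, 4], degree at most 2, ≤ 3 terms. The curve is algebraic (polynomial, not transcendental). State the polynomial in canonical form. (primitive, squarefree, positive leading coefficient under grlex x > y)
x*y + 3*y^2 + y

First, deg p = 2.
Then, observable constraints: the visible x-axis segment lies entirely on the curve; it crosses the y-axis at the gridline y = 0.
Finally, these observations pin down the coefficients.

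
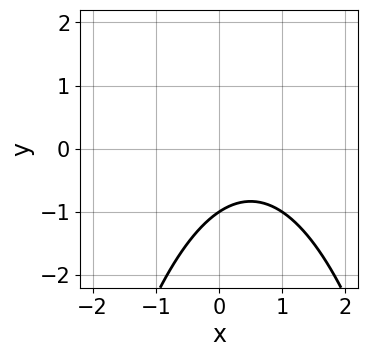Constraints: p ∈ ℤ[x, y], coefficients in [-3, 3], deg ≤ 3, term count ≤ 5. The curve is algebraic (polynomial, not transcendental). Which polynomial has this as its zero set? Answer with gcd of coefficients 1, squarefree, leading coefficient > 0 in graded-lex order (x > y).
First, deg p = 2. The shape is more complex than any degree-1 curve.
Then, observable constraints: one y-axis crossing is at y = -1; the curve avoids every integer x-axis point in the box.
Finally, putting this together gives p.

2*x^2 - 2*x + 3*y + 3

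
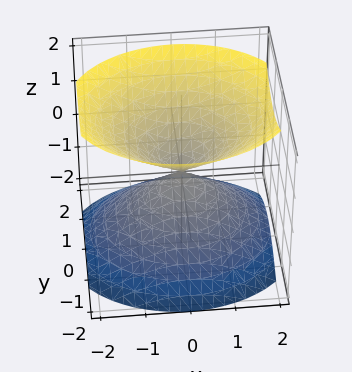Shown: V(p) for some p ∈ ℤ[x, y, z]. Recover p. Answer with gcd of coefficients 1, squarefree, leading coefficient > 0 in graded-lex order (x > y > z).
2*x^2 + 3*y^2 - 3*z^2

I count 2 distinct pieces. Treating them together as one polynomial.
The degree is 2 — two nappes meeting at a single point; a quadric.
Symmetries: it's symmetric under z → −z, forcing even powers of z; the y ↦ −y reflection is a symmetry, so y appears only in even powers; mirror symmetry x ↦ −x ⇒ only even powers of x.
From the axis intercepts and sections: one x-axis crossing is at x = 0; it crosses the y-axis at the gridline y = 0.
Together with the visible shape, these determine p as stated.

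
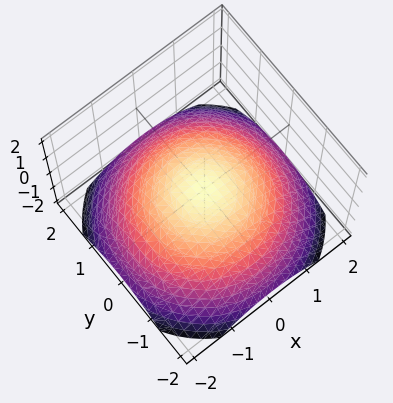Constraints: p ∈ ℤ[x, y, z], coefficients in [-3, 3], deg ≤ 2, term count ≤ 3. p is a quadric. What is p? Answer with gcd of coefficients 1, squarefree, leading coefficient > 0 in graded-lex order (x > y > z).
1. deg p = 2.
2. Symmetry: every cross-section ⟂ z is a circle, so x, y appear only via x² + y².
3. From the visible intercepts: a circular section at z = -1 has radius between 1 and 2; it crosses the z-axis at the gridline z = 0; it meets the y-axis at y = 0 (among the integer gridlines); it crosses the x-axis at the gridline x = 0.
4. Matching integer coefficients to the picture gives p.

x^2 + y^2 + 3*z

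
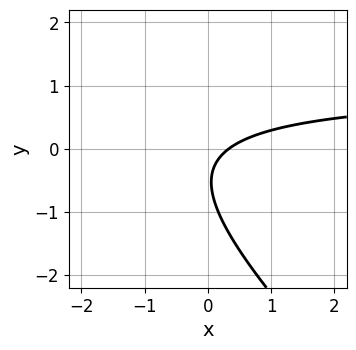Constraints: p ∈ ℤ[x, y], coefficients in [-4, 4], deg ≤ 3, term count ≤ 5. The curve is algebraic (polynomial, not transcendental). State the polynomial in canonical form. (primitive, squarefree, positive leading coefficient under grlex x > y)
3*x*y + 3*y^2 - 3*x + 3*y + 1

deg p = 2. The shape is more complex than any degree-1 curve.
From the axis intercepts and sections: the curve avoids every integer y-axis point in the box.
These observations pin down the coefficients.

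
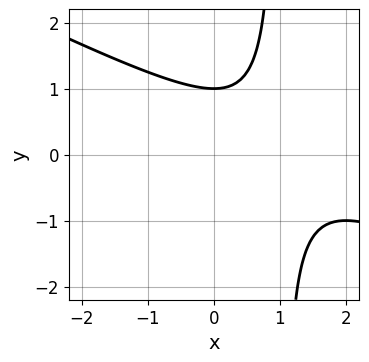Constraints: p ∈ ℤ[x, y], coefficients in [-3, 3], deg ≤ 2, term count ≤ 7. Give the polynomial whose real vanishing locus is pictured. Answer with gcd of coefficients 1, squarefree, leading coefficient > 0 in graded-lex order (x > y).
x^2 + 2*x*y - 2*x - 2*y + 2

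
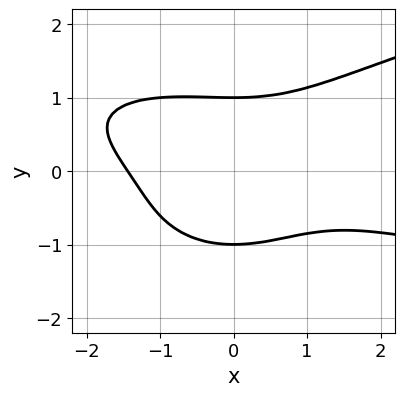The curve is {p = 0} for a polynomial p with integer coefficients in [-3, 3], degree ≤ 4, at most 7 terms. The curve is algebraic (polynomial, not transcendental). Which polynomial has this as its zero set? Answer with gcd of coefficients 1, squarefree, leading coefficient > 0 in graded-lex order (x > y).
deg p = 4. No degree-3 curve has this shape.
Against the integer gridlines: the y-axis gridline crossings are at y ∈ {-1, 1}.
These observations pin down the coefficients.

x^2*y^2 + 3*y^4 - x^3 - 2*x^2*y - 3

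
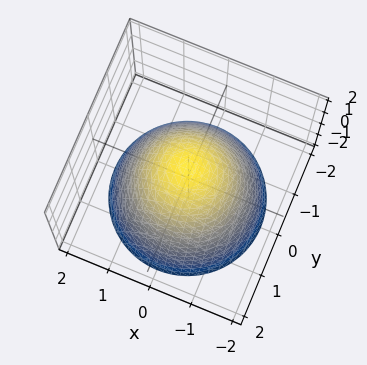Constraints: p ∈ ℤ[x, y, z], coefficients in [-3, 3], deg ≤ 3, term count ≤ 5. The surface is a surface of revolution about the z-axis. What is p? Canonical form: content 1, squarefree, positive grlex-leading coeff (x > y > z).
x^2 + y^2 + z - 1

(a) Degree: no degree-1 surface has this shape, so deg p = 2.
(b) Symmetry: every cross-section ⟂ z is a circle, so x, y appear only via x² + y².
(c) Checking where it meets the axes: a circular section at z = 0 has radius exactly 1; the y-axis gridline crossings are at y ∈ {-1, 1}.
(d) The integer polynomial consistent with all of this is the stated p.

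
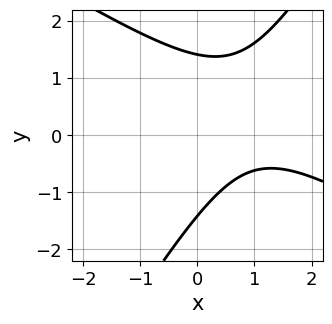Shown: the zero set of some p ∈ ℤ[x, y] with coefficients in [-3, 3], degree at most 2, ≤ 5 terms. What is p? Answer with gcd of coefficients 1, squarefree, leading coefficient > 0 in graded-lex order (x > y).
x^2 + x*y - y^2 - 2*x + 2

First, deg p = 2. The shape is more complex than any degree-1 curve.
Then, checking where it meets the axes: no x-intercept at any integer in the box.
Finally, the integer polynomial consistent with all of this is the stated p.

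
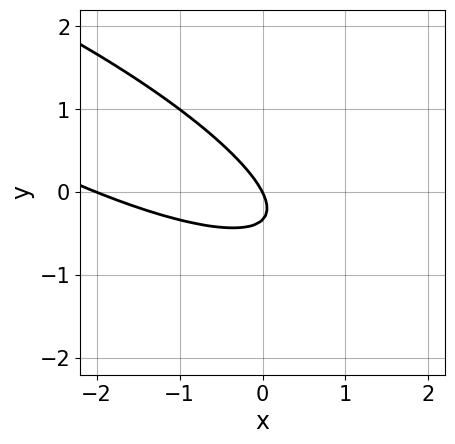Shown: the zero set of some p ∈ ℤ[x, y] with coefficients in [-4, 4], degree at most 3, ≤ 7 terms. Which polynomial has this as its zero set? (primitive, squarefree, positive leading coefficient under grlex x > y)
1. Degree: a generic line meets the curve in up to 2 points, so deg p = 2.
2. Reading off the gridlines: it crosses the y-axis at the gridline y = 0; among the integer gridlines, it crosses the x-axis at x ∈ {-2, 0}.
3. Matching integer coefficients to the picture gives p.

x^2 + 3*x*y + 3*y^2 + 2*x + y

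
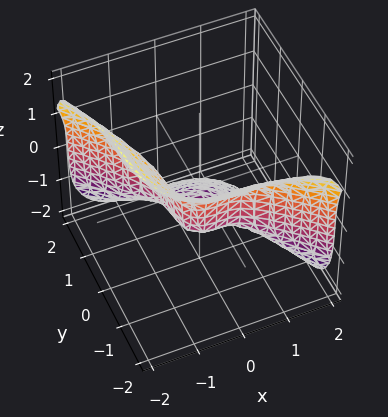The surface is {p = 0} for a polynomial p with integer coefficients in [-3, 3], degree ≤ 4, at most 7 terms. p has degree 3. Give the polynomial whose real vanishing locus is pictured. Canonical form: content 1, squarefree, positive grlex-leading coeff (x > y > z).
3*x^3 + x^2*y + 2*y^3 + 2*z^3 + 1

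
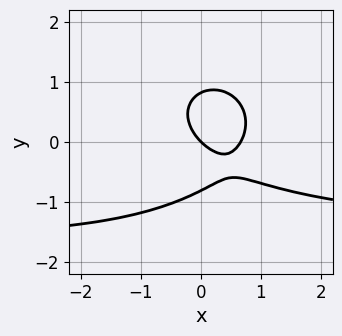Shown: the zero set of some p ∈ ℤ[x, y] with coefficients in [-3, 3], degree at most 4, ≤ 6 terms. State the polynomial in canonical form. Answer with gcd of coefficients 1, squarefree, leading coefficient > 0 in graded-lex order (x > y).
deg p = 3. The shape is more complex than any degree-2 curve.
Checking where it meets the axes: it meets the y-axis at y = 0 (among the integer gridlines); one x-axis crossing is at x = 0.
The integer polynomial consistent with all of this is the stated p.

2*x^2*y + 3*y^3 + 3*x^2 - 2*x - 2*y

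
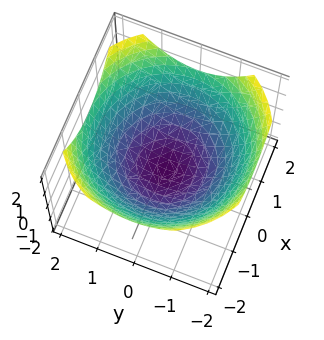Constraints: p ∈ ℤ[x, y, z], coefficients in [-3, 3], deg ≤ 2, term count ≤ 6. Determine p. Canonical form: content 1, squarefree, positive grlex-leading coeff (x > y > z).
First, the degree is 2 — a generic line meets the surface in up to 2 points.
Then, by symmetry, the z-axis is an axis of rotation, so x and y enter only as x² + y².
Then, against the integer gridlines: a circular section at z = 0 has radius between 1 and 2; it crosses the z-axis at the gridline z = -1.
Finally, together with the visible shape, these determine p as stated.

x^2 + y^2 - 2*z - 2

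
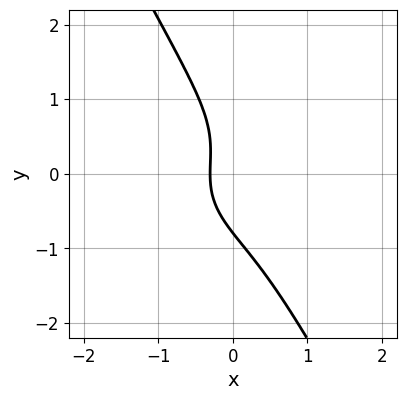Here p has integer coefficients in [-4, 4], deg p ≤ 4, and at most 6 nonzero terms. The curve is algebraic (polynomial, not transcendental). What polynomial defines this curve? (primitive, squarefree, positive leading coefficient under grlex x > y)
The degree is 3 — the shape is more complex than any degree-2 curve.
Putting this together gives p.

3*x^3 + 3*x*y^2 + 2*y^3 + 3*x + 1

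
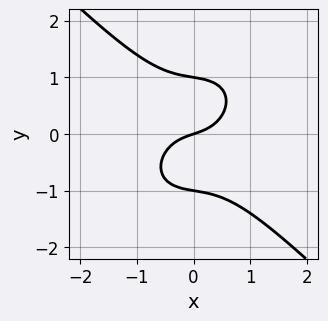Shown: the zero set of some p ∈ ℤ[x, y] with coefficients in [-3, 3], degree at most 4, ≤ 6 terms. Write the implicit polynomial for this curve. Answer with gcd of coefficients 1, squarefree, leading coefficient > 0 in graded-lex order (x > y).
3*x^3 + 3*y^3 + x - 3*y

deg p = 3.
From the axis intercepts and sections: it meets the x-axis at x = 0 (among the integer gridlines); the y-axis gridline crossings are at y ∈ {-1, 0, 1}.
Solving for integer coefficients yields p as stated.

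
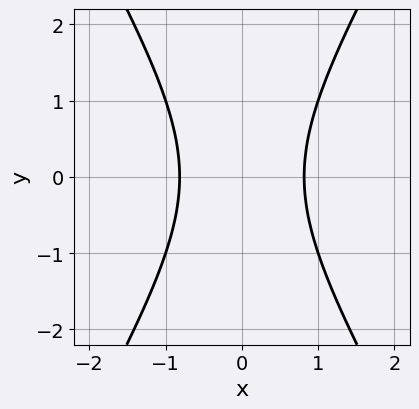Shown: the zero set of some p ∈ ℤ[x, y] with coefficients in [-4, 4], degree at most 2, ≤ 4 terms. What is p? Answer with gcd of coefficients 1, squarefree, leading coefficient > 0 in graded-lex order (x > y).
3*x^2 - y^2 - 2

(a) Degree: a generic line meets the curve in up to 2 points, so deg p = 2.
(b) Symmetries: mirror symmetry y ↦ −y ⇒ only even powers of y; mirror symmetry x ↦ −x ⇒ only even powers of x.
(c) Checking where it meets the axes: the curve avoids every integer y-axis point in the box.
(d) Together with the visible shape, these determine p as stated.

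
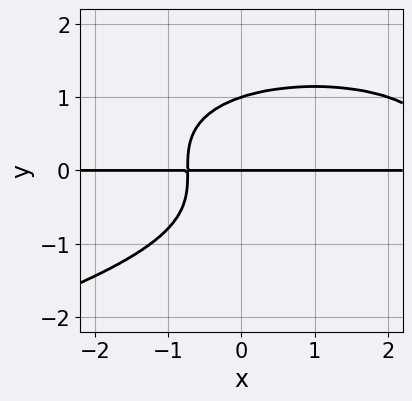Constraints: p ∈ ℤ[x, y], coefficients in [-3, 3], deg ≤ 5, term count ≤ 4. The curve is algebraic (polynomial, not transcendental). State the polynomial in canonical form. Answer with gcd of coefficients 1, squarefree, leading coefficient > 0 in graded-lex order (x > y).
(a) Degree: no degree-3 curve has this shape, so deg p = 4.
(b) Observable constraints: among the integer gridlines, it crosses the y-axis at y ∈ {0, 1}; the visible x-axis segment lies entirely on the curve.
(c) These observations pin down the coefficients.

2*y^4 + x^2*y - 2*x*y - 2*y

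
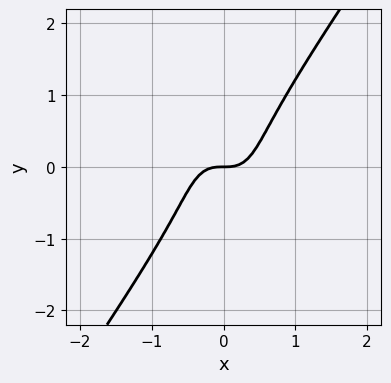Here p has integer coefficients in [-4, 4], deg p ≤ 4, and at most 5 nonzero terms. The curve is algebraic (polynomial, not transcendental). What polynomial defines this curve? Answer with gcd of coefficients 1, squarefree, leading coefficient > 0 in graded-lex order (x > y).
3*x^3 - y^3 - y

(a) deg p = 3. A generic line meets the curve in up to 3 points.
(b) From the axis intercepts and sections: it crosses the y-axis at the gridline y = 0; one x-axis crossing is at x = 0.
(c) Matching integer coefficients to the picture gives p.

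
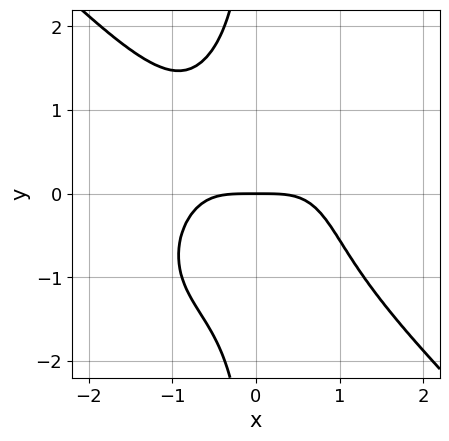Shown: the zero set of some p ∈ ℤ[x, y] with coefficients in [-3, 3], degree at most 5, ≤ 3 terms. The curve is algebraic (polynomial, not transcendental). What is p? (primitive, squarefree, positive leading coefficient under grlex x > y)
1. Degree: the shape is more complex than any degree-3 curve, so deg p = 4.
2. Checking where it meets the axes: one y-axis crossing is at y = 0; it crosses the x-axis at the gridline x = 0.
3. The integer polynomial consistent with all of this is the stated p.

2*x^4 + 2*x*y^3 + 3*y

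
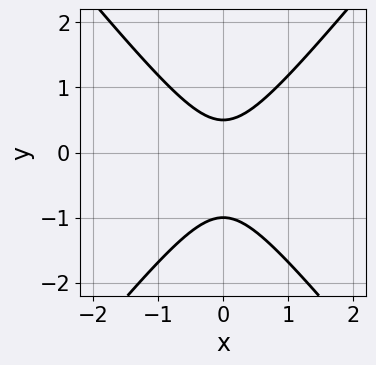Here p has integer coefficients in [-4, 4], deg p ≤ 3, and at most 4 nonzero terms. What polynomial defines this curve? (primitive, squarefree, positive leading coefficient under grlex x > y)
3*x^2 - 2*y^2 - y + 1

First, degree: no degree-1 curve has this shape, so deg p = 2.
Then, symmetries: mirror symmetry x ↦ −x ⇒ only even powers of x.
Then, against the integer gridlines: no x-intercept at any integer in the box; it crosses the y-axis at the gridline y = -1.
Finally, solving for integer coefficients yields p as stated.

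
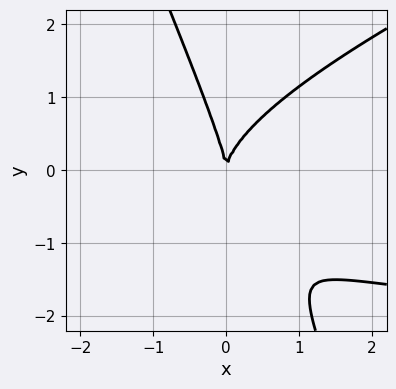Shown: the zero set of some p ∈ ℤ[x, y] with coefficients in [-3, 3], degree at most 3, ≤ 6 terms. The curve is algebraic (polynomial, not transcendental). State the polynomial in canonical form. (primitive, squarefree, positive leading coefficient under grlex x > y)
x^2*y - 2*x*y^2 - y^3 + 3*x^2

(a) The degree is 3 — no degree-2 curve has this shape.
(b) Checking where it meets the axes: it crosses the x-axis at the gridline x = 0; it crosses the y-axis at the gridline y = 0.
(c) Assembling these constraints gives the stated polynomial.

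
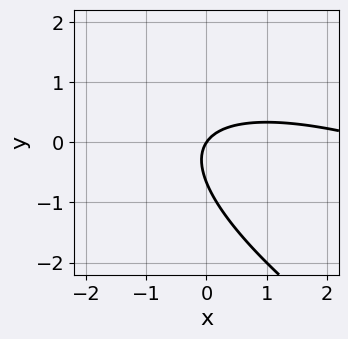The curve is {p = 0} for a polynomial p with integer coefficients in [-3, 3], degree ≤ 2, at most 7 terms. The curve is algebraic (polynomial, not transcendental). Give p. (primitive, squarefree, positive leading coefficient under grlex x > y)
x^2 + 3*x*y + 3*y^2 - 3*x + 2*y

1. deg p = 2.
2. From the visible intercepts: one y-axis crossing is at y = 0; one x-axis crossing is at x = 0.
3. These observations pin down the coefficients.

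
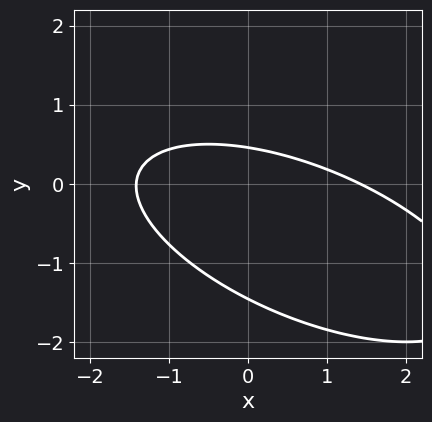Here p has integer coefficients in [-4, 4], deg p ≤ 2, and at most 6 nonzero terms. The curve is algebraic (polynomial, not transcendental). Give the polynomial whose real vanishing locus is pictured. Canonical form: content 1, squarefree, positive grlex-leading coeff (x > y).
(a) Degree: no degree-1 curve has this shape, so deg p = 2.
(b) Putting this together gives p.

x^2 + 2*x*y + 3*y^2 + 3*y - 2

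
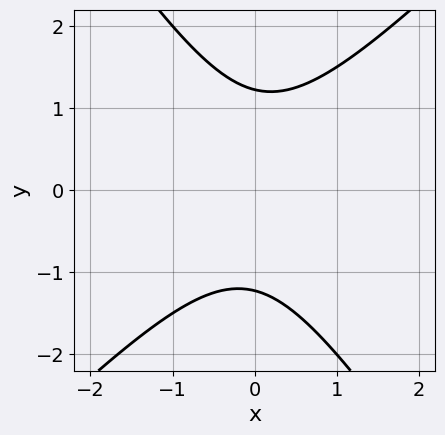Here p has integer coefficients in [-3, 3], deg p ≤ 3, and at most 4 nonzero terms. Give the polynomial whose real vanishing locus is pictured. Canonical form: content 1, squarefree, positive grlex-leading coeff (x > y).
1. The degree is 2 — the shape is more complex than any degree-1 curve.
2. Reading off the gridlines: no x-intercept at any integer in the box.
3. Assembling these constraints gives the stated polynomial.

3*x^2 - x*y - 2*y^2 + 3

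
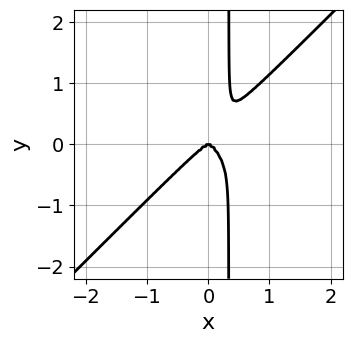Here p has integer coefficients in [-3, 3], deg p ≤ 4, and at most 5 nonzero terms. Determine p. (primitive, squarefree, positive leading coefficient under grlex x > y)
3*x^4 - 3*x*y^3 + y^3

First, deg p = 4.
Then, checking where it meets the axes: it meets the x-axis at x = 0 (among the integer gridlines); one y-axis crossing is at y = 0.
Finally, putting this together gives p.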